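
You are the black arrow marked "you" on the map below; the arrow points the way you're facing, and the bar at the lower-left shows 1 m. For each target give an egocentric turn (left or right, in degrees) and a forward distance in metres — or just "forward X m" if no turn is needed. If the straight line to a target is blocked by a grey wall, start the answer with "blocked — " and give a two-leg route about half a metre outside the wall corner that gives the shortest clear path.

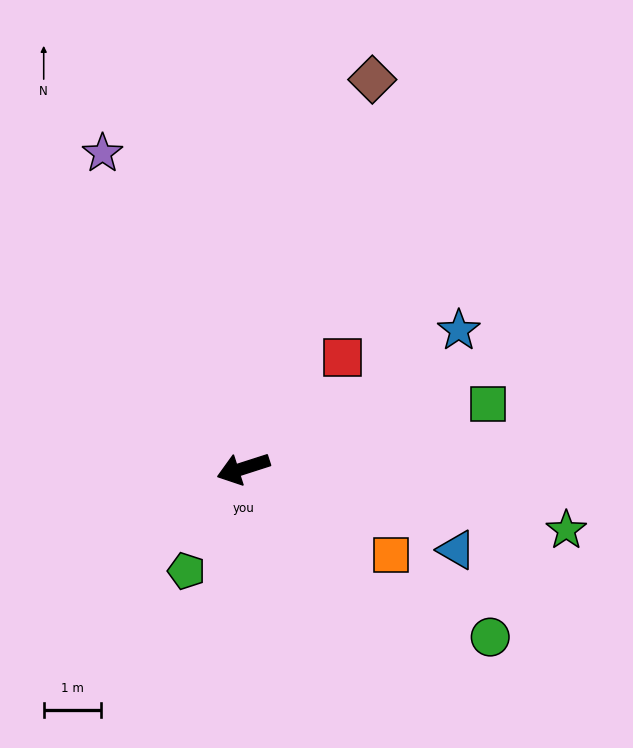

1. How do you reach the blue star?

turn right 165°, forward 4.5 m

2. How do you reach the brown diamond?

turn right 126°, forward 7.2 m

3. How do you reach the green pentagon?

turn left 43°, forward 2.1 m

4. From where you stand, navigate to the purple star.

turn right 84°, forward 6.0 m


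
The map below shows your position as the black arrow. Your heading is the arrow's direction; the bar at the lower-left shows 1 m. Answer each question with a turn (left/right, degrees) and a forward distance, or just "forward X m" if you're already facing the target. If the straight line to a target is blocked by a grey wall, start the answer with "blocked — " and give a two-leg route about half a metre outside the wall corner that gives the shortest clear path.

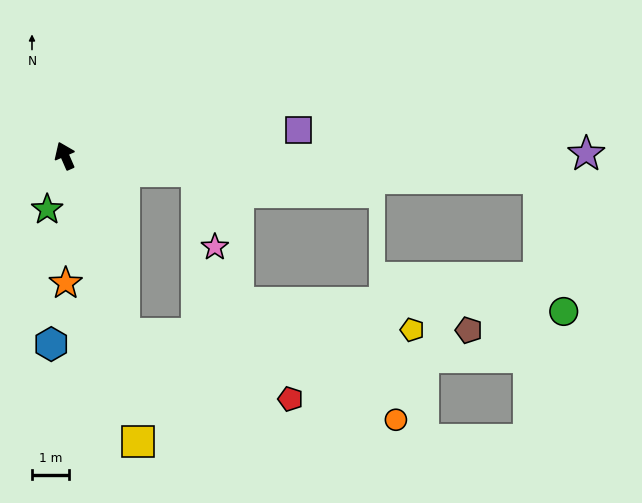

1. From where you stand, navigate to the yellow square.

turn left 171°, forward 7.9 m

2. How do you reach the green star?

turn left 138°, forward 1.5 m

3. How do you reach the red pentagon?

blocked — turn left 175°, forward 5.1 m, then turn left 50°, forward 4.8 m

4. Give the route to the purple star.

turn right 113°, forward 14.0 m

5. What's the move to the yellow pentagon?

blocked — turn left 175°, forward 5.1 m, then turn left 72°, forward 7.7 m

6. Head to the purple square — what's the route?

turn right 107°, forward 6.3 m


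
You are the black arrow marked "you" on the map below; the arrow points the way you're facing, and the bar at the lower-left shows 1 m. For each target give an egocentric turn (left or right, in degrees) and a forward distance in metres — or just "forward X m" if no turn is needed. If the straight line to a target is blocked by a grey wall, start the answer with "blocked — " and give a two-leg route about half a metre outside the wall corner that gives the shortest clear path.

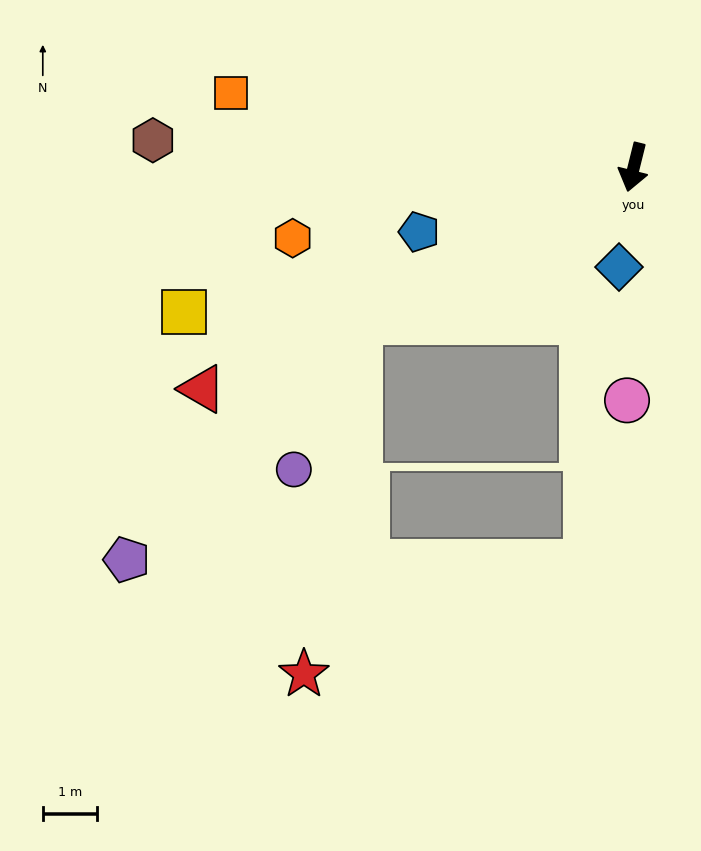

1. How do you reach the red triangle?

turn right 49°, forward 8.9 m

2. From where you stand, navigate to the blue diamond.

turn left 6°, forward 1.9 m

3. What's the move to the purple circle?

blocked — turn right 47°, forward 5.8 m, then turn left 37°, forward 3.0 m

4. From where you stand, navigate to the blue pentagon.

turn right 59°, forward 4.1 m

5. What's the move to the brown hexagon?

turn right 79°, forward 8.8 m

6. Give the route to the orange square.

turn right 87°, forward 7.5 m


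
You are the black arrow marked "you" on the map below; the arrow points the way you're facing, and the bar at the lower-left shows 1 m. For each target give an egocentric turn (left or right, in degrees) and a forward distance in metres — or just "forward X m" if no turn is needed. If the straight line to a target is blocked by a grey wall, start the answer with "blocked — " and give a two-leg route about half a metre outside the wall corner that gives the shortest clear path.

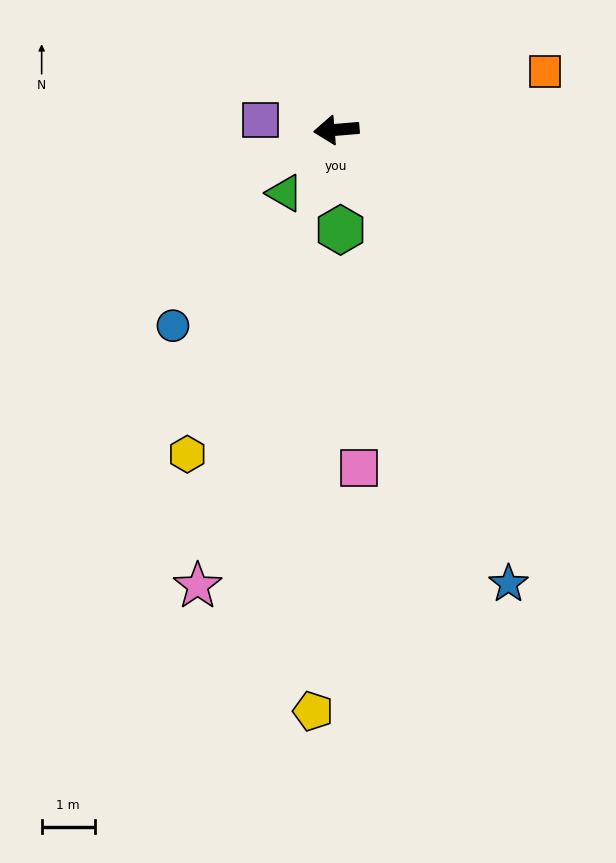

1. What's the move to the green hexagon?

turn left 88°, forward 1.9 m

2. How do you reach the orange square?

turn right 169°, forward 4.1 m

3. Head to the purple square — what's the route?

turn right 12°, forward 1.4 m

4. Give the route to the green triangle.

turn left 46°, forward 1.5 m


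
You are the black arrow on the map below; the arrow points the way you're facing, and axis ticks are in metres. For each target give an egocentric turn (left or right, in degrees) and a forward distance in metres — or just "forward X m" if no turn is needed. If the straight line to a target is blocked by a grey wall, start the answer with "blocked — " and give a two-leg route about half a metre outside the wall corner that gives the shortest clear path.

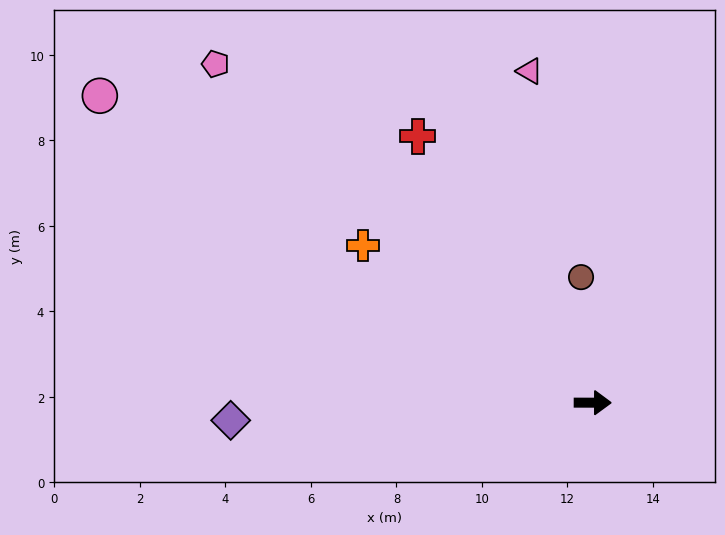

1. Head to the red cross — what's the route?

turn left 123°, forward 7.5 m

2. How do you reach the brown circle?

turn left 95°, forward 2.9 m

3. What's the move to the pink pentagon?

turn left 138°, forward 11.9 m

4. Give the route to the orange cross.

turn left 146°, forward 6.5 m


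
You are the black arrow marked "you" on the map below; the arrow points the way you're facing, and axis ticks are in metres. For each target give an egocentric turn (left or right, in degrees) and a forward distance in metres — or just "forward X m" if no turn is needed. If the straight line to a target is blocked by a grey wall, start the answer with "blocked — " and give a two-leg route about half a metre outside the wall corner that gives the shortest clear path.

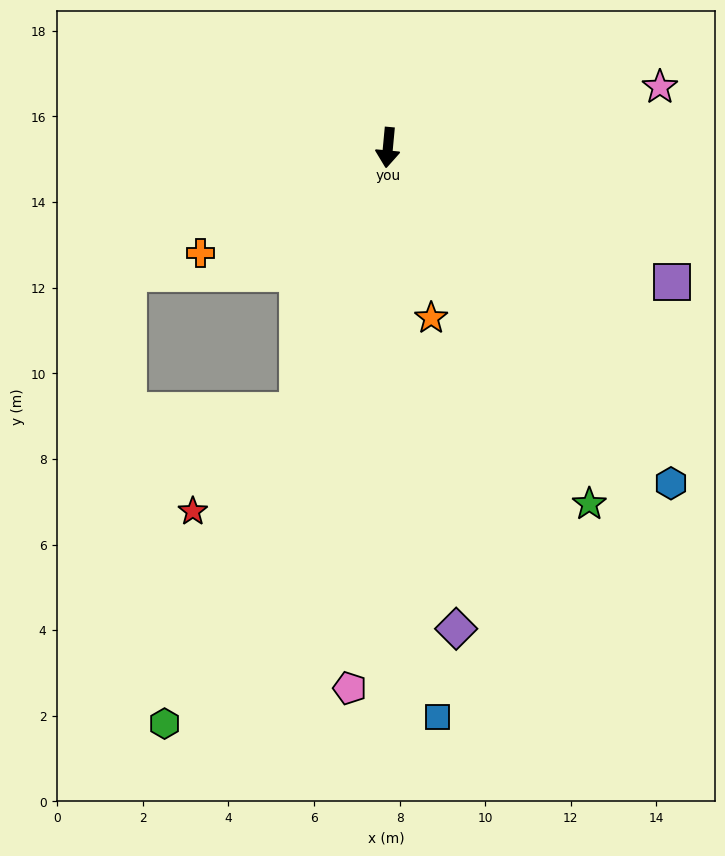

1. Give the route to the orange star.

turn left 20°, forward 4.1 m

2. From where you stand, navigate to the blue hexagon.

turn left 45°, forward 10.3 m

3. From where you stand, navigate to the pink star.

turn left 108°, forward 6.5 m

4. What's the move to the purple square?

turn left 70°, forward 7.3 m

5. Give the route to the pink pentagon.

forward 12.7 m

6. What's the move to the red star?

blocked — turn right 14°, forward 6.5 m, then turn right 27°, forward 3.4 m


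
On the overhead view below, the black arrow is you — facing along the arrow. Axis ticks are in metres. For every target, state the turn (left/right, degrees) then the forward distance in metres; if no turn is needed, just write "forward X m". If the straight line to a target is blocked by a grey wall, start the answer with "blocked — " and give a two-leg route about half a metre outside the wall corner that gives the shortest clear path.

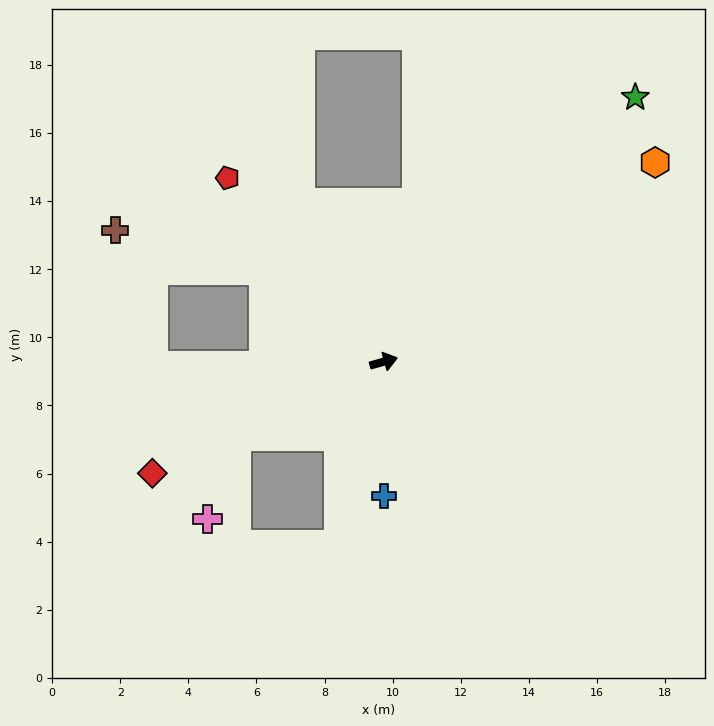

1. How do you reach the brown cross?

blocked — turn left 127°, forward 4.4 m, then turn left 22°, forward 4.5 m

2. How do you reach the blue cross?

turn right 106°, forward 4.0 m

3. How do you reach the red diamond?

turn right 170°, forward 7.5 m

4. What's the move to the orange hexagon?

turn left 21°, forward 9.9 m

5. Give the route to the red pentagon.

turn left 115°, forward 7.1 m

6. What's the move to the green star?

turn left 31°, forward 10.7 m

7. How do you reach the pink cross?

blocked — turn right 169°, forward 4.9 m, then turn left 44°, forward 2.5 m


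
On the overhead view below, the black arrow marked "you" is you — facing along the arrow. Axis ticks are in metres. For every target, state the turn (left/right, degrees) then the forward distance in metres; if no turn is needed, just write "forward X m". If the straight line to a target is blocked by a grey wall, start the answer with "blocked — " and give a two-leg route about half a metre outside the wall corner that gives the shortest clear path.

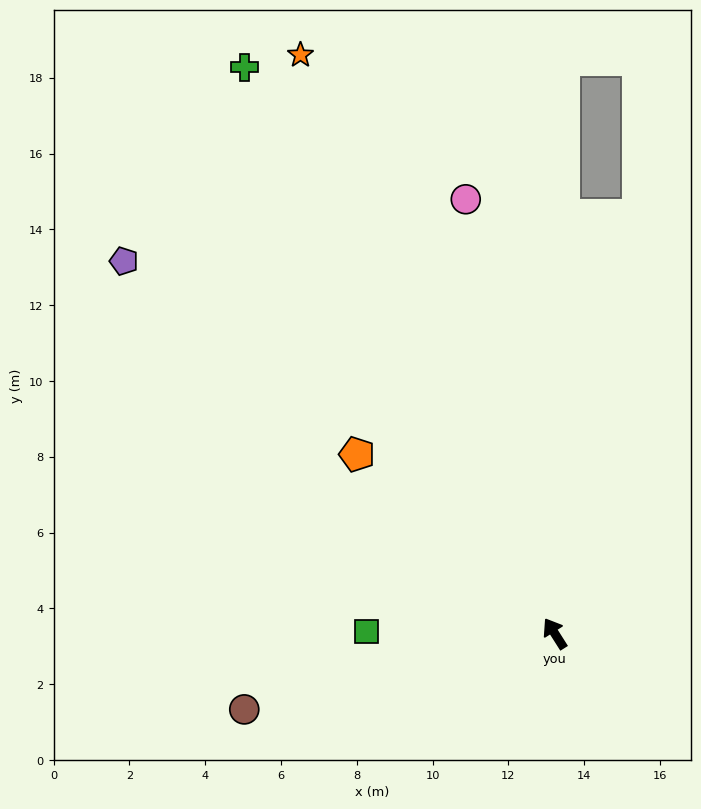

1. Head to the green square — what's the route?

turn left 57°, forward 5.0 m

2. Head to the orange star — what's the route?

turn right 9°, forward 16.7 m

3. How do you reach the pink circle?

turn right 21°, forward 11.7 m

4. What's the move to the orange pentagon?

turn left 15°, forward 7.0 m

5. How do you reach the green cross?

turn right 4°, forward 17.0 m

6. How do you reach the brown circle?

turn left 71°, forward 8.4 m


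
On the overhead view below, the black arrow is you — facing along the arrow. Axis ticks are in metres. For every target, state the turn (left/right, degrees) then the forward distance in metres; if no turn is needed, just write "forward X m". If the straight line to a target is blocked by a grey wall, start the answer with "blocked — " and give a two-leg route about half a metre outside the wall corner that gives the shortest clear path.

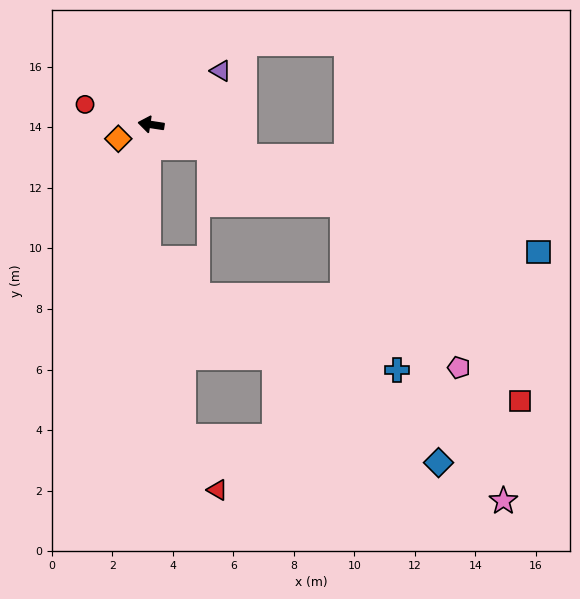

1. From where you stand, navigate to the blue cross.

blocked — turn left 166°, forward 6.9 m, then turn right 49°, forward 5.7 m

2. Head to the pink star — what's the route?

blocked — turn left 166°, forward 6.9 m, then turn right 39°, forward 11.1 m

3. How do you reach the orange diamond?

turn left 32°, forward 1.2 m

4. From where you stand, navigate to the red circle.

turn right 8°, forward 2.3 m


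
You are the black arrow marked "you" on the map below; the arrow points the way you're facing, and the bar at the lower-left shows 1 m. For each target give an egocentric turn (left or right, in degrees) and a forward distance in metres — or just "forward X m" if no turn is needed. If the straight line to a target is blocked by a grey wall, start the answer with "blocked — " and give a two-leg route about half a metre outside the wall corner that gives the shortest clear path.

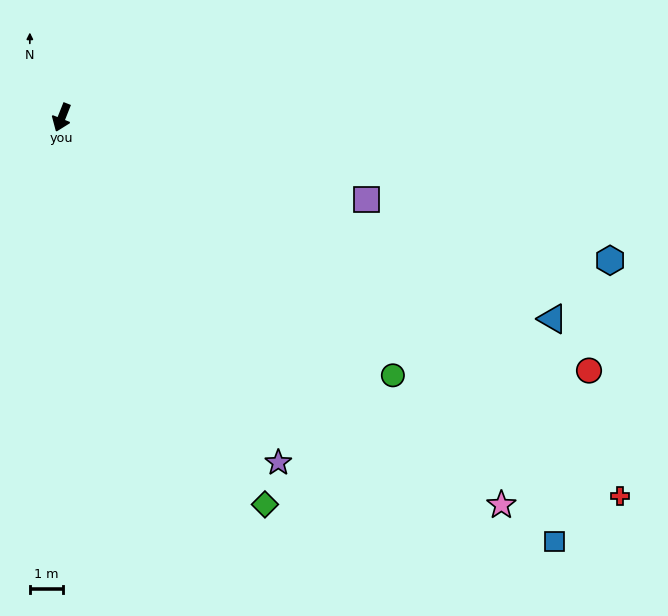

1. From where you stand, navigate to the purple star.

turn left 54°, forward 12.5 m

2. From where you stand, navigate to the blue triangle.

turn left 89°, forward 16.2 m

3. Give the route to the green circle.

turn left 74°, forward 12.8 m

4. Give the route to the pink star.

turn left 70°, forward 17.9 m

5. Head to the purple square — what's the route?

turn left 97°, forward 9.7 m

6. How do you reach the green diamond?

turn left 49°, forward 13.4 m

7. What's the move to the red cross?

turn left 77°, forward 20.6 m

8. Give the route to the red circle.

turn left 86°, forward 17.9 m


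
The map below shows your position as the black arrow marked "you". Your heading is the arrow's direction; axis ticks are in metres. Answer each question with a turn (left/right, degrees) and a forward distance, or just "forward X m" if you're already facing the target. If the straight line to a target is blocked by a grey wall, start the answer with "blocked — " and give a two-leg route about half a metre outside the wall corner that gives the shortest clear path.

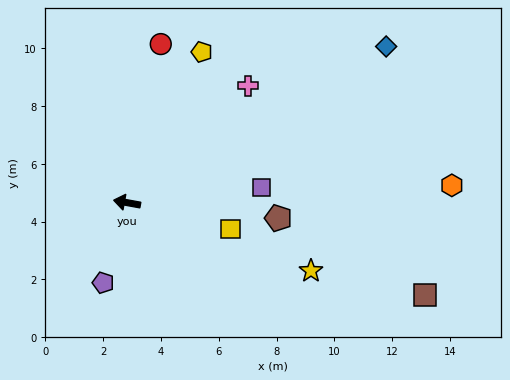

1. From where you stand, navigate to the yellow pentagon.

turn right 106°, forward 5.8 m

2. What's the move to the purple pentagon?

turn left 84°, forward 2.9 m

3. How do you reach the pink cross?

turn right 126°, forward 5.8 m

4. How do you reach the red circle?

turn right 92°, forward 5.6 m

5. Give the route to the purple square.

turn right 163°, forward 4.7 m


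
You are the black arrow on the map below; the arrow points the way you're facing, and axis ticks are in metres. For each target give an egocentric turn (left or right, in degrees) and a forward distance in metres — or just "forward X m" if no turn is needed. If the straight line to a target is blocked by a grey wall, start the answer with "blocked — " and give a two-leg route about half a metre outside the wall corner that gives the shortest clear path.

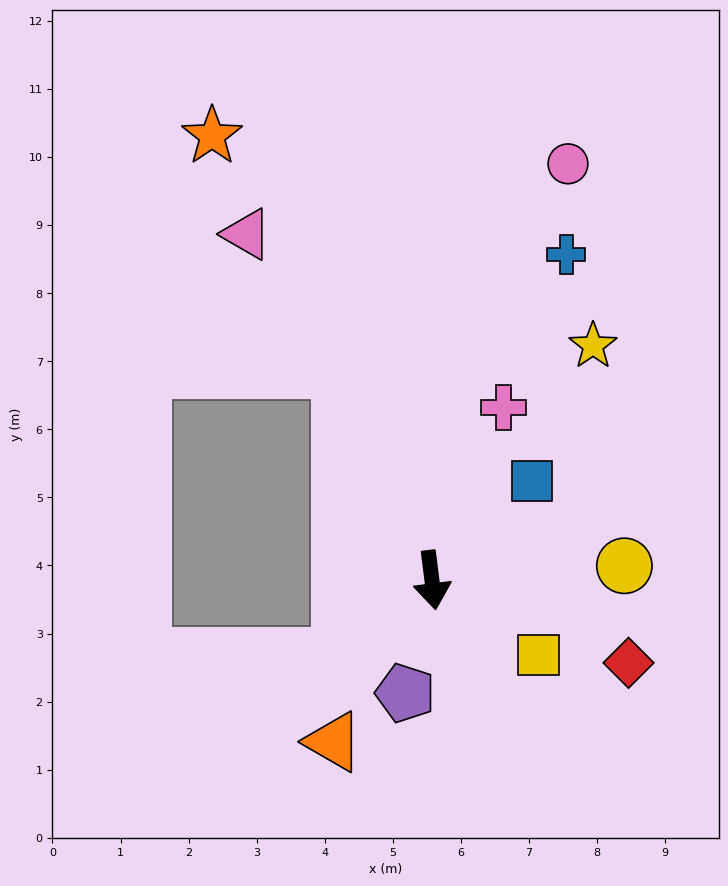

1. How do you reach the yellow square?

turn left 48°, forward 1.9 m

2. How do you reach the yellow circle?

turn left 87°, forward 2.8 m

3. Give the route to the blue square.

turn left 128°, forward 2.1 m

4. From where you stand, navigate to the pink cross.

turn left 150°, forward 2.7 m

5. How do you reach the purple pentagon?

turn right 20°, forward 1.7 m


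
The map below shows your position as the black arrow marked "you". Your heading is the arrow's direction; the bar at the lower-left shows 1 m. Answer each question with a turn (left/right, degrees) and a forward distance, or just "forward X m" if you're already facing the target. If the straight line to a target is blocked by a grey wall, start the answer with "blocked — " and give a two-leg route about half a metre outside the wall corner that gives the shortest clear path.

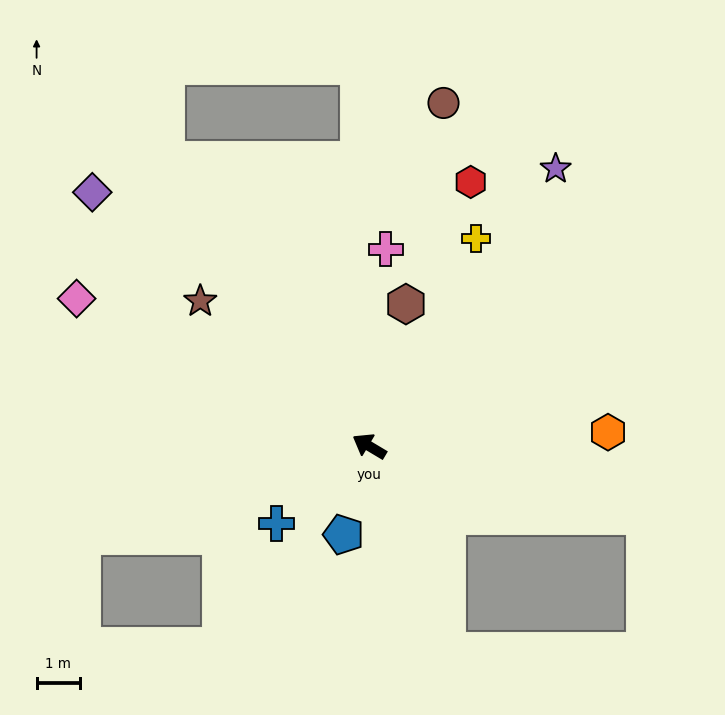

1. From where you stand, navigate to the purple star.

turn right 93°, forward 7.8 m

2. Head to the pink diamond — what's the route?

turn left 4°, forward 7.6 m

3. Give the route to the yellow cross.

turn right 86°, forward 5.4 m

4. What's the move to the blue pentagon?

turn left 105°, forward 2.1 m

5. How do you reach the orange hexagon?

turn right 146°, forward 5.6 m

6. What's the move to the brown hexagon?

turn right 74°, forward 3.4 m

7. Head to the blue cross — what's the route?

turn left 71°, forward 2.8 m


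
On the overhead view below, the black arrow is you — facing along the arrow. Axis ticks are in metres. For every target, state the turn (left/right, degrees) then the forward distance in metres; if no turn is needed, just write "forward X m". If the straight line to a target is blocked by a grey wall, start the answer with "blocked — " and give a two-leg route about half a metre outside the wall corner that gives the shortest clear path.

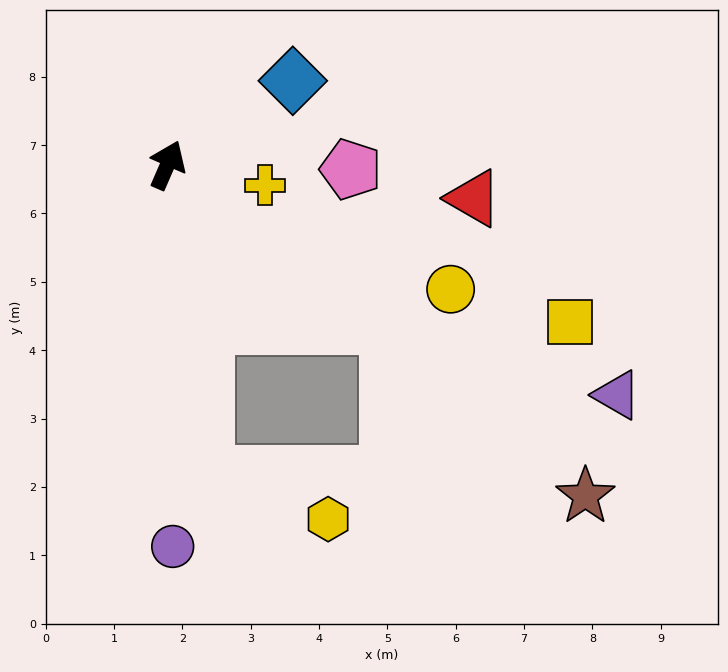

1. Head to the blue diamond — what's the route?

turn right 33°, forward 2.2 m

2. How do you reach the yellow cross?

turn right 78°, forward 1.5 m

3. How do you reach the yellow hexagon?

blocked — turn right 150°, forward 4.6 m, then turn left 64°, forward 1.9 m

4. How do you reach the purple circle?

turn right 156°, forward 5.6 m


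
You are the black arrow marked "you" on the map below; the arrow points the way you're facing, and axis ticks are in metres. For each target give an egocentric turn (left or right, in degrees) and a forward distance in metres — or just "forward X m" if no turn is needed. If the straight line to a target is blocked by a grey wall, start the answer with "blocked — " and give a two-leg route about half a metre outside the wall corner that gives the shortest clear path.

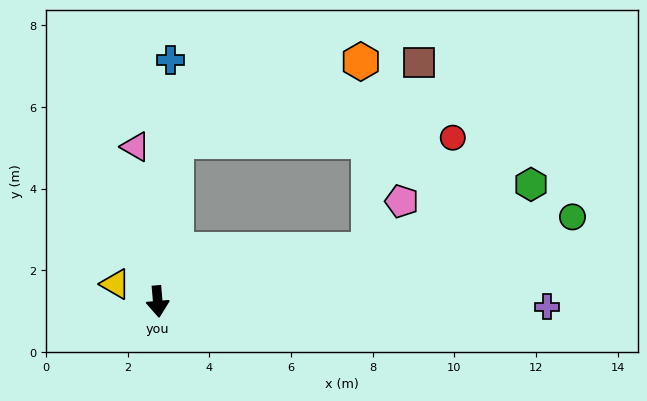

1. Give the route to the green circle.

turn left 97°, forward 10.4 m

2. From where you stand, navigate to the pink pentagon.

blocked — turn left 99°, forward 5.3 m, then turn left 41°, forward 1.4 m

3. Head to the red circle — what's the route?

blocked — turn left 168°, forward 4.0 m, then turn right 82°, forward 6.8 m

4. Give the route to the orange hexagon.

blocked — turn left 168°, forward 4.0 m, then turn right 59°, forward 4.9 m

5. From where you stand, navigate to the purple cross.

turn left 84°, forward 9.5 m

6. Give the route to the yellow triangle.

turn right 117°, forward 1.1 m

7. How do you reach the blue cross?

turn left 172°, forward 5.9 m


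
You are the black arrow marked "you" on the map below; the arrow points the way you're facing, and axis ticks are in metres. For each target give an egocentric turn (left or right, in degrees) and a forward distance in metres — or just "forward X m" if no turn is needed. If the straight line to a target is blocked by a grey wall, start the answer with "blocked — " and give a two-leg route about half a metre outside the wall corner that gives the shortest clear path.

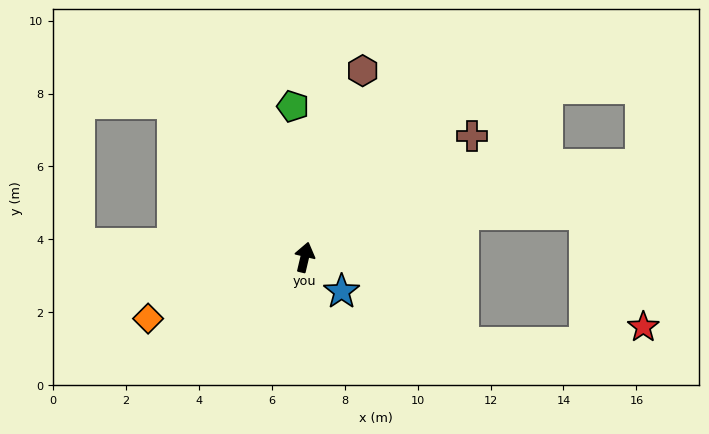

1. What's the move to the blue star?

turn right 120°, forward 1.4 m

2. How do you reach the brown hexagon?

turn right 4°, forward 5.4 m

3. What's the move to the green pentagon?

turn left 18°, forward 4.1 m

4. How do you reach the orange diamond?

turn left 125°, forward 4.6 m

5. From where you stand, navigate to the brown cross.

turn right 41°, forward 5.7 m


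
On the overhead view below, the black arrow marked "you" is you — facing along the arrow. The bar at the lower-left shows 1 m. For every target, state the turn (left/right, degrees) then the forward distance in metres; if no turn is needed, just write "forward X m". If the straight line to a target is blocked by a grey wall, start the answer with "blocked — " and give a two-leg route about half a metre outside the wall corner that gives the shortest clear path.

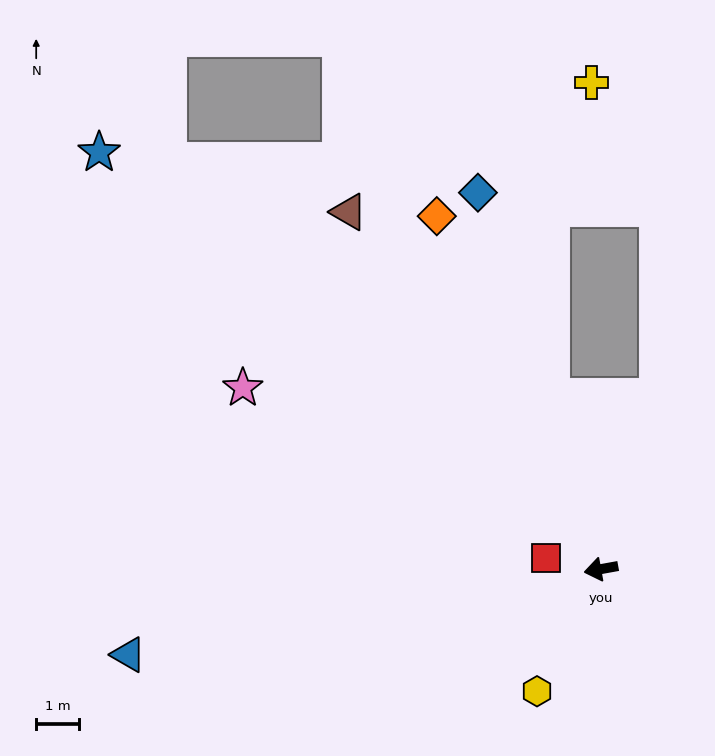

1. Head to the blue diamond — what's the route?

turn right 82°, forward 9.3 m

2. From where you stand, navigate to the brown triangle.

turn right 65°, forward 10.2 m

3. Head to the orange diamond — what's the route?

turn right 75°, forward 9.1 m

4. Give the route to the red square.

turn right 22°, forward 1.3 m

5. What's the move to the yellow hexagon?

turn left 52°, forward 3.2 m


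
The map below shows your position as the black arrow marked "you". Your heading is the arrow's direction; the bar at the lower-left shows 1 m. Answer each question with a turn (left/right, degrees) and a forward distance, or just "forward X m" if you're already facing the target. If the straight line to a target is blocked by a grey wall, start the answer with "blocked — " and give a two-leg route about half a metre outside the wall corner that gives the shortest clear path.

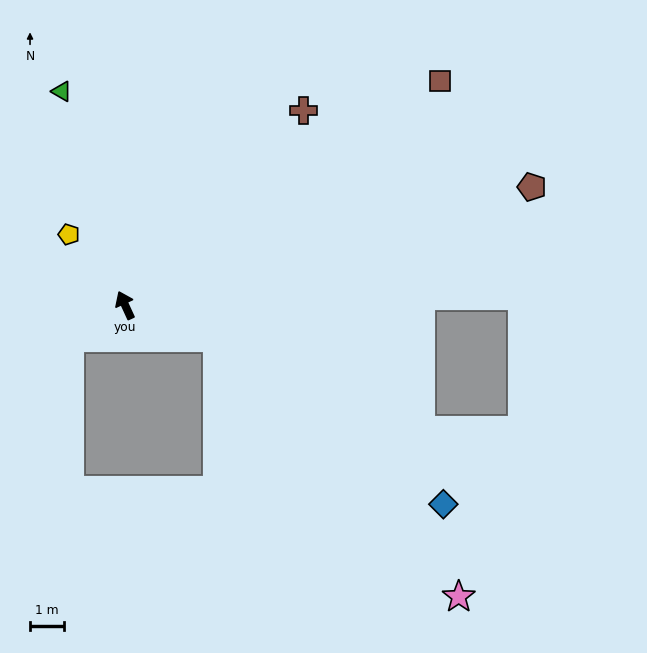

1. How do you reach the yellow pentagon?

turn left 14°, forward 2.7 m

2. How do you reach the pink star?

blocked — turn right 134°, forward 2.9 m, then turn right 28°, forward 10.5 m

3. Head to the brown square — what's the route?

turn right 79°, forward 11.5 m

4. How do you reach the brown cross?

turn right 67°, forward 7.8 m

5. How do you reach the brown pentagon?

turn right 98°, forward 12.6 m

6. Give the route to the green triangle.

turn right 8°, forward 6.6 m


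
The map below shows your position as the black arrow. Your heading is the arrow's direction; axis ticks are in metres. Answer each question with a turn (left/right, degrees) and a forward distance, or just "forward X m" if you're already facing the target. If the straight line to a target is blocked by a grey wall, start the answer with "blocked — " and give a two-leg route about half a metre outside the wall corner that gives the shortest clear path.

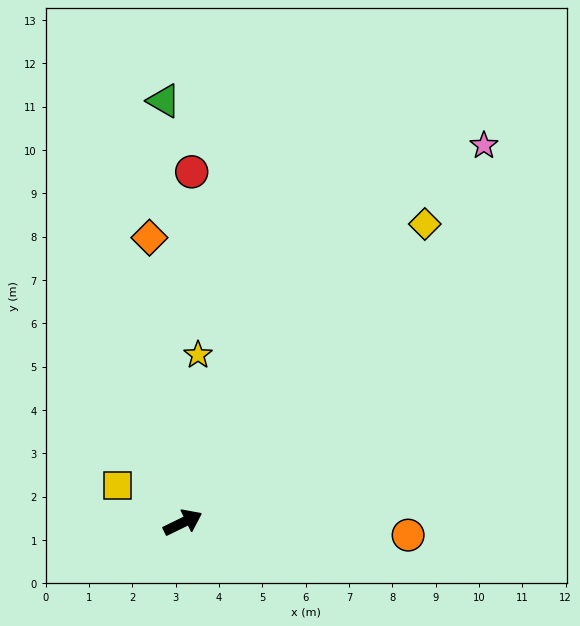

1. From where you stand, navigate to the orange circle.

turn right 29°, forward 5.2 m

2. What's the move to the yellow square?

turn left 124°, forward 1.7 m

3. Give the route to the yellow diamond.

turn left 25°, forward 8.9 m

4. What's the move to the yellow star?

turn left 59°, forward 3.9 m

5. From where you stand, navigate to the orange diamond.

turn left 71°, forward 6.6 m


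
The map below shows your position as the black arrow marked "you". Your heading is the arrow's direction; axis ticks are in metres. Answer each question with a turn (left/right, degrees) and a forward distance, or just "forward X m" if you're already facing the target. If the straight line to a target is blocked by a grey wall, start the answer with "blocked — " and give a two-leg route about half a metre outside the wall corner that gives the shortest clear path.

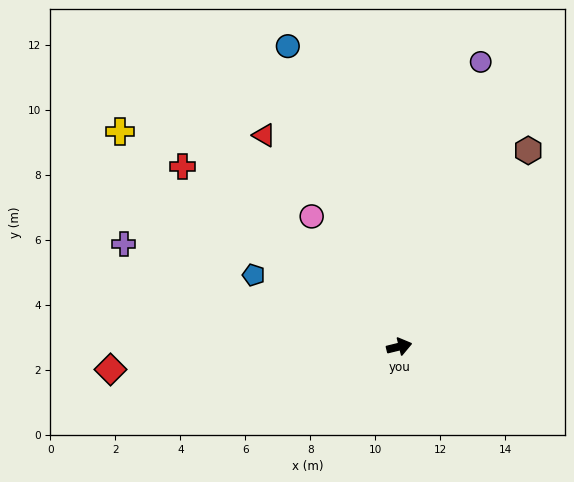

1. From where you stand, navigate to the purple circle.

turn left 60°, forward 9.1 m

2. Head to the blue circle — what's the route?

turn left 97°, forward 9.9 m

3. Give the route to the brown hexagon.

turn left 43°, forward 7.2 m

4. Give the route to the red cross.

turn left 126°, forward 8.7 m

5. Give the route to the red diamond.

turn left 171°, forward 8.9 m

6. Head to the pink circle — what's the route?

turn left 110°, forward 4.8 m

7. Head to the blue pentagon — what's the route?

turn left 140°, forward 5.0 m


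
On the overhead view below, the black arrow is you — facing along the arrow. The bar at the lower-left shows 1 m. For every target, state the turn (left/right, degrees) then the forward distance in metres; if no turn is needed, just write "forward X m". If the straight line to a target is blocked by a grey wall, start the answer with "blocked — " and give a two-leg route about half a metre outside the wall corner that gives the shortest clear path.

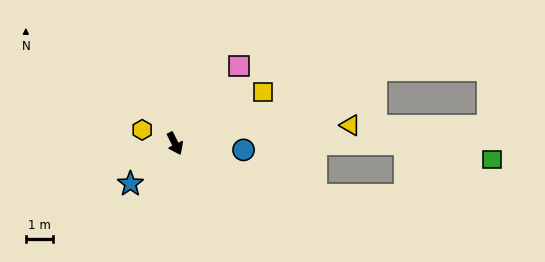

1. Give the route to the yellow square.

turn left 94°, forward 3.7 m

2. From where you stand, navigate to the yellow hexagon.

turn right 139°, forward 1.3 m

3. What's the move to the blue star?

turn right 74°, forward 2.2 m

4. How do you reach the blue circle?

turn left 58°, forward 2.5 m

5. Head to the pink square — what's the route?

turn left 114°, forward 3.7 m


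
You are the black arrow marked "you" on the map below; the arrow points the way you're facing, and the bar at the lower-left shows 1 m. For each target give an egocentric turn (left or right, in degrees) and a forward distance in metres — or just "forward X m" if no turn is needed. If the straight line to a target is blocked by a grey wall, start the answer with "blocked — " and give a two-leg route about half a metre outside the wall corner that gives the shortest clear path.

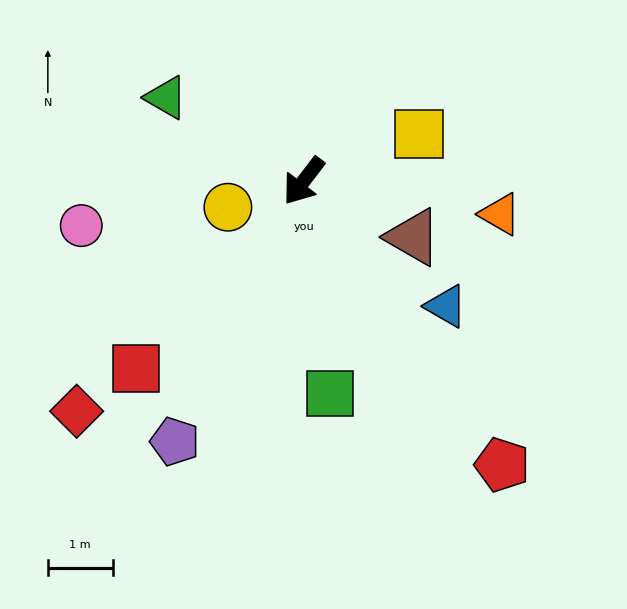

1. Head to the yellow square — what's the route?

turn left 150°, forward 1.9 m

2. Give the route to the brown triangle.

turn left 100°, forward 1.9 m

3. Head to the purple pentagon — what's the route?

turn left 11°, forward 4.5 m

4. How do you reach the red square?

turn right 4°, forward 3.9 m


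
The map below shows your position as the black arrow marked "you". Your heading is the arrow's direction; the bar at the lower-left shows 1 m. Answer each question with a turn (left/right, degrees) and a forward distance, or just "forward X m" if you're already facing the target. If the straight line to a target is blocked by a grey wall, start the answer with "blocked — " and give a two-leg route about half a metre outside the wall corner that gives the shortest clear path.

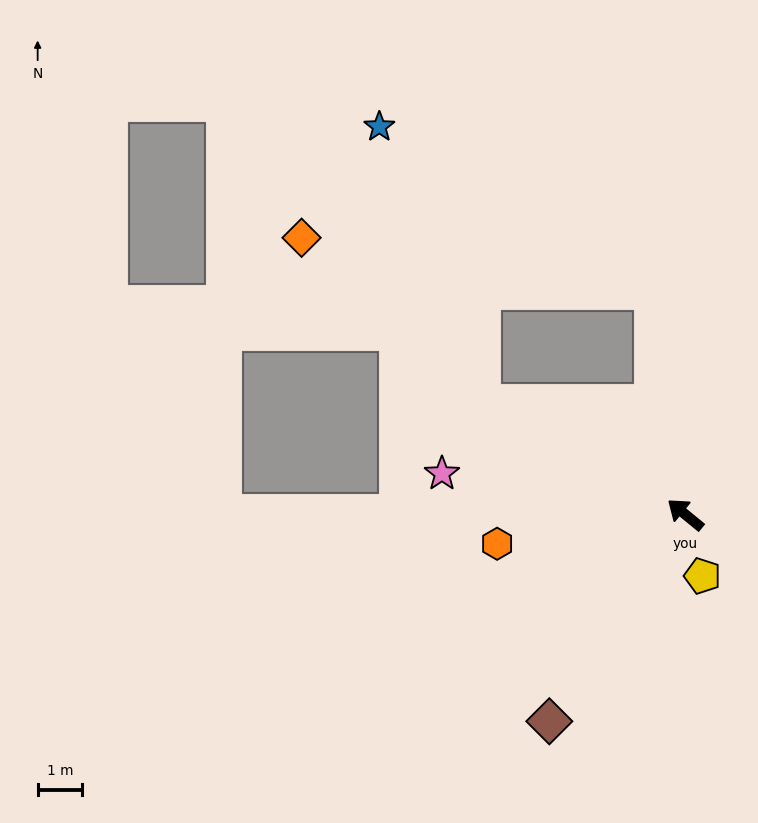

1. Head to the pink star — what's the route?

turn left 30°, forward 5.6 m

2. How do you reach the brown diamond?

turn left 96°, forward 5.6 m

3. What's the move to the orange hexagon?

turn left 48°, forward 4.3 m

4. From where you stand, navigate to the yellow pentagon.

turn left 145°, forward 1.4 m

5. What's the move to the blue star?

blocked — turn left 11°, forward 5.2 m, then turn right 41°, forward 6.6 m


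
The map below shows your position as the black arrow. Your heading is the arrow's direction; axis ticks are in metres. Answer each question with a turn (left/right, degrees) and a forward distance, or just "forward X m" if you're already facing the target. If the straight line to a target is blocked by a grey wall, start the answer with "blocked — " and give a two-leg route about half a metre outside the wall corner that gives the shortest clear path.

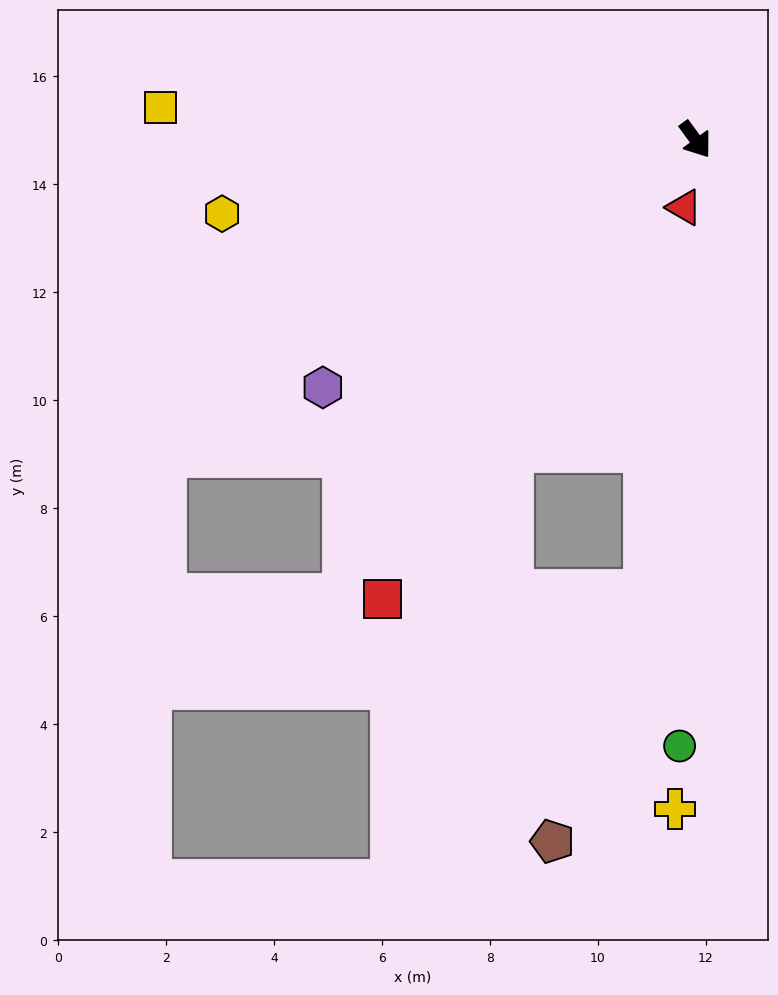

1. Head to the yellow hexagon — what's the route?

turn right 117°, forward 8.9 m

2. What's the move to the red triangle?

turn right 45°, forward 1.3 m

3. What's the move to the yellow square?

turn right 129°, forward 9.9 m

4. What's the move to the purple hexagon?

turn right 92°, forward 8.3 m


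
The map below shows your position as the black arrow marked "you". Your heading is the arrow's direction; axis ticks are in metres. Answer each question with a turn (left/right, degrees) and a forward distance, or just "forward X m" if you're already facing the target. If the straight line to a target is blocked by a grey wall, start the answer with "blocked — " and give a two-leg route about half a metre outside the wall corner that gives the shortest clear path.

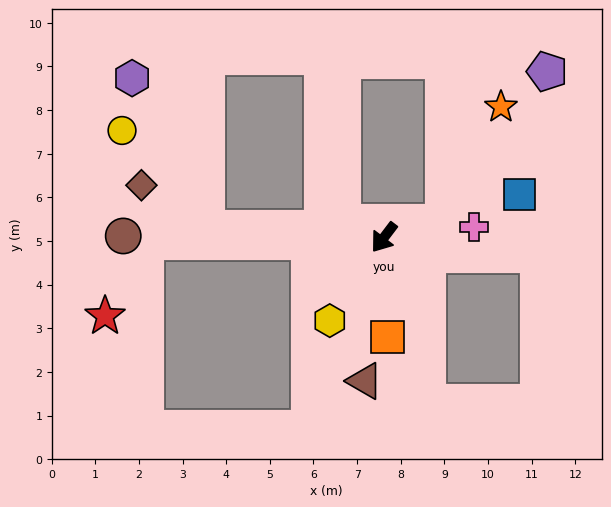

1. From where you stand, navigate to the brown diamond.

blocked — turn right 56°, forward 4.1 m, then turn right 30°, forward 1.8 m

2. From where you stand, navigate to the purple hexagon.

blocked — turn right 56°, forward 4.1 m, then turn right 60°, forward 3.8 m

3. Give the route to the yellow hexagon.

turn left 4°, forward 2.3 m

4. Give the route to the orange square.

turn left 39°, forward 2.3 m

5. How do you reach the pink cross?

turn left 134°, forward 2.1 m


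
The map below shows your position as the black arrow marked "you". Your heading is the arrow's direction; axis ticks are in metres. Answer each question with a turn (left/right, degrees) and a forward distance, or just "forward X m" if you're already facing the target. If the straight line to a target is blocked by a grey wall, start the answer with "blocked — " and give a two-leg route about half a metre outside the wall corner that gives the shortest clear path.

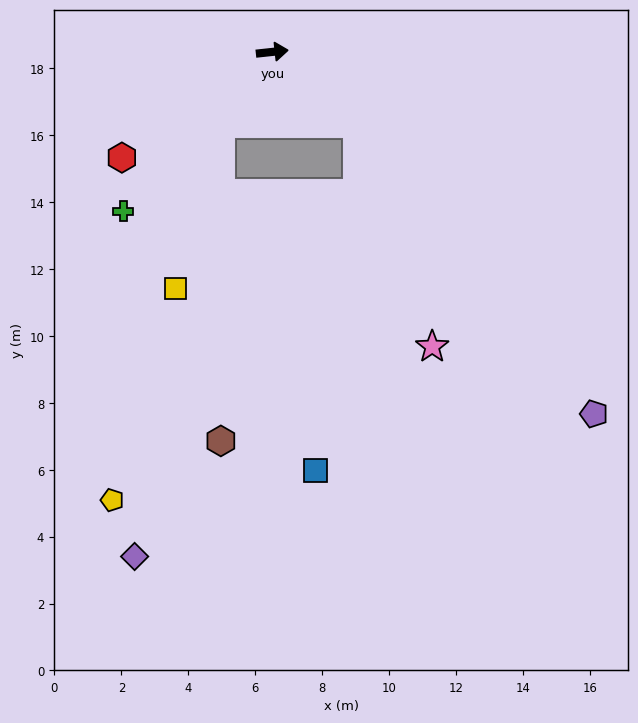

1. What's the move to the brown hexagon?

blocked — turn right 132°, forward 2.6 m, then turn left 36°, forward 9.5 m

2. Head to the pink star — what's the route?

blocked — turn right 46°, forward 3.3 m, then turn right 32°, forward 7.0 m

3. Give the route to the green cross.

turn right 139°, forward 6.5 m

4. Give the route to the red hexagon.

turn right 151°, forward 5.5 m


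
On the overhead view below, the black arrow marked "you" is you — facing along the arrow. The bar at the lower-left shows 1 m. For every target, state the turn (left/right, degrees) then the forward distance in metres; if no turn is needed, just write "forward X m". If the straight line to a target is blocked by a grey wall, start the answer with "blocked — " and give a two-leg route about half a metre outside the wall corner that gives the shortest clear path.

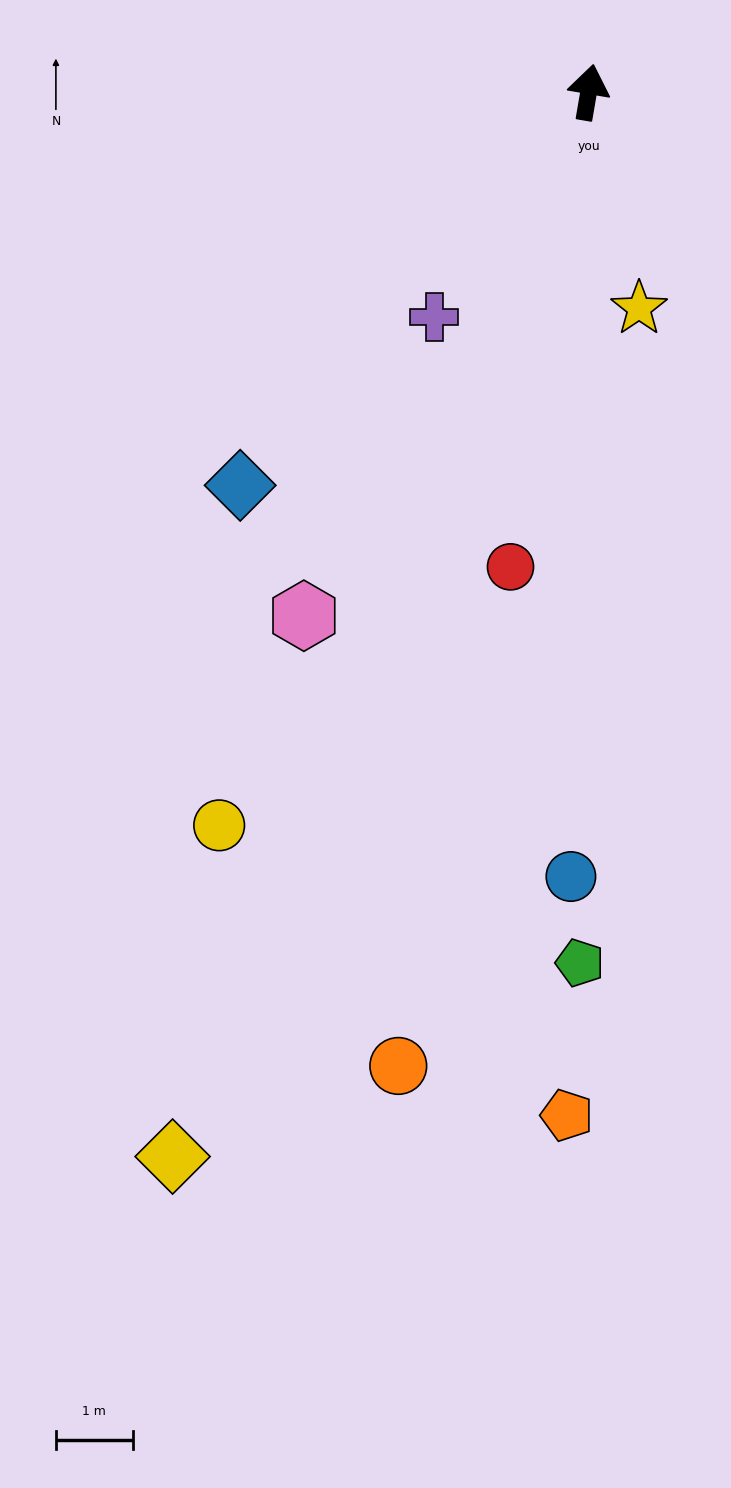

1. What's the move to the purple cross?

turn left 155°, forward 3.6 m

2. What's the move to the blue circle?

turn right 172°, forward 10.2 m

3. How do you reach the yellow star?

turn right 157°, forward 2.9 m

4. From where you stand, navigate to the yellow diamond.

turn left 168°, forward 14.9 m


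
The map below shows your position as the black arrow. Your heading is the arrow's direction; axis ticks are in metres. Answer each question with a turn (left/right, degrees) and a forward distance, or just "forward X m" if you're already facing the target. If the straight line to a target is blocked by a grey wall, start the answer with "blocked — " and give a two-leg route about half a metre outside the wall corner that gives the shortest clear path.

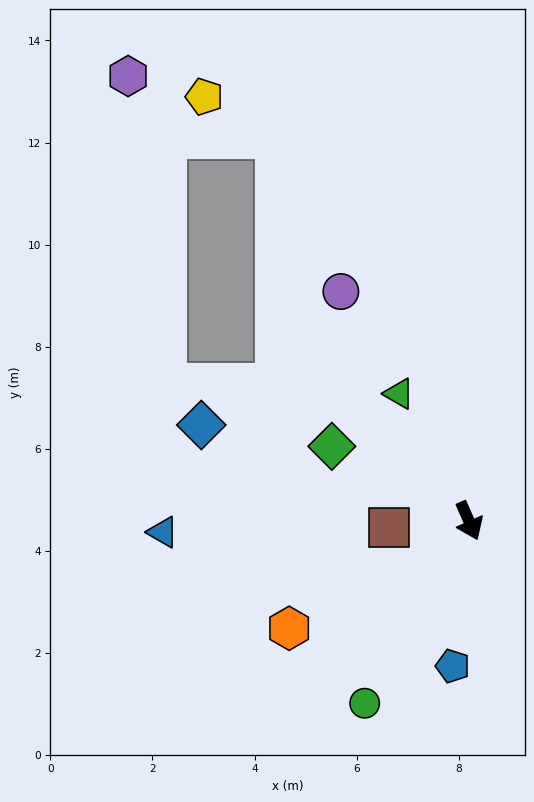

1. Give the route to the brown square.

turn right 109°, forward 1.6 m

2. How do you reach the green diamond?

turn right 142°, forward 3.1 m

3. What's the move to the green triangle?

turn right 175°, forward 2.8 m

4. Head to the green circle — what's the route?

turn right 54°, forward 4.1 m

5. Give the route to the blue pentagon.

turn right 30°, forward 2.9 m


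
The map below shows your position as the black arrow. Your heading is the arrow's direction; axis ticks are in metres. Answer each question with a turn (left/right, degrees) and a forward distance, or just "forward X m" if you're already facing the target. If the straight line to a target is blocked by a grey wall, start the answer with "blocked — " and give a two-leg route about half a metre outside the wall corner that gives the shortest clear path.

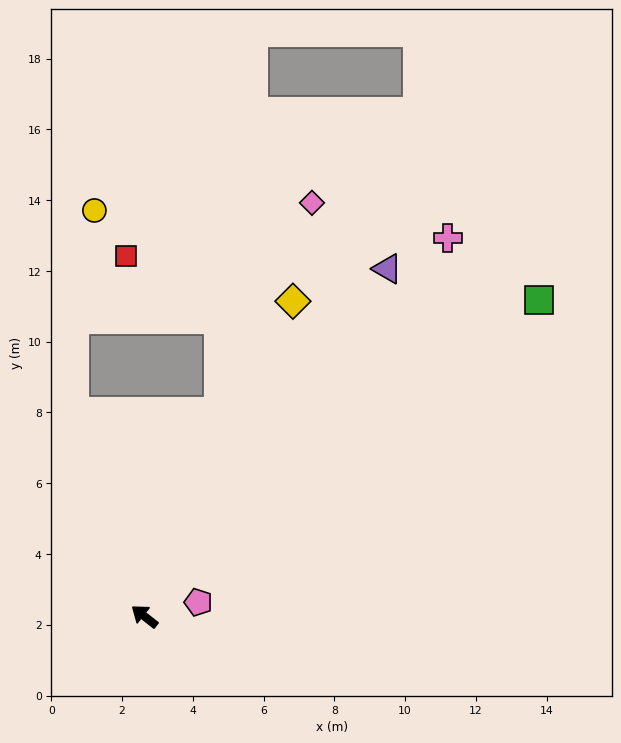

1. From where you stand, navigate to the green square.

turn right 103°, forward 14.3 m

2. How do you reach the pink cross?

turn right 91°, forward 13.7 m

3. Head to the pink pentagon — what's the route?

turn right 127°, forward 1.6 m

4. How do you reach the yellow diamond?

turn right 77°, forward 9.8 m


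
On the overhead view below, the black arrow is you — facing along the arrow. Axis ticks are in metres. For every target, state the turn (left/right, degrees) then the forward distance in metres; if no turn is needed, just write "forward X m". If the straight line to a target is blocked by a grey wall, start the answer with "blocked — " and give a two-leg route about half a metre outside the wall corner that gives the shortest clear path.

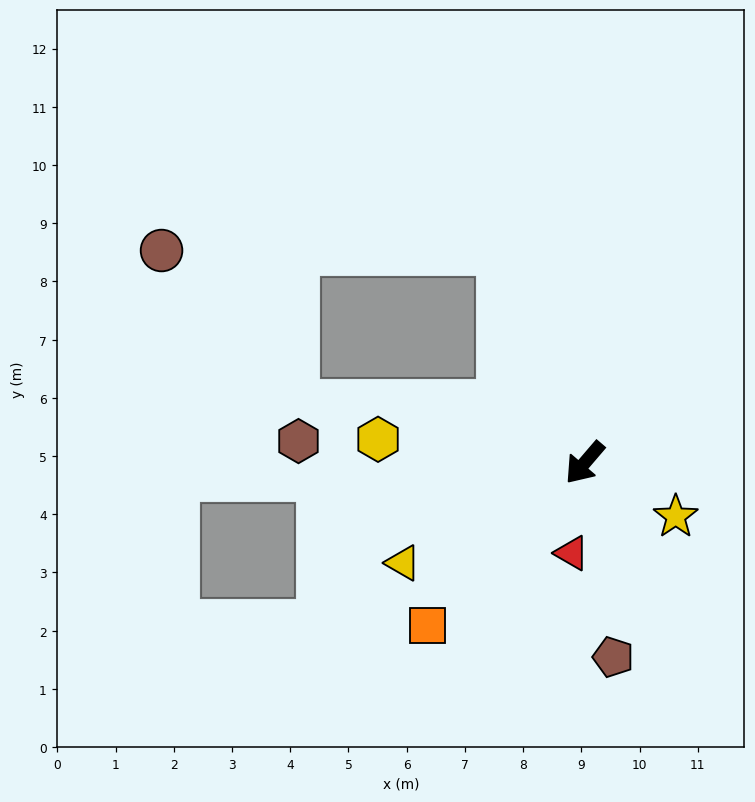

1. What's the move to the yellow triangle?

turn right 21°, forward 3.6 m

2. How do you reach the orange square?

turn right 4°, forward 3.9 m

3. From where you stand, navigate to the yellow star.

turn left 100°, forward 1.8 m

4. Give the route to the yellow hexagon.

turn right 56°, forward 3.6 m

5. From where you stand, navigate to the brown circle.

blocked — turn right 118°, forward 3.9 m, then turn left 69°, forward 5.8 m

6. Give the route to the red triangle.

turn left 32°, forward 1.6 m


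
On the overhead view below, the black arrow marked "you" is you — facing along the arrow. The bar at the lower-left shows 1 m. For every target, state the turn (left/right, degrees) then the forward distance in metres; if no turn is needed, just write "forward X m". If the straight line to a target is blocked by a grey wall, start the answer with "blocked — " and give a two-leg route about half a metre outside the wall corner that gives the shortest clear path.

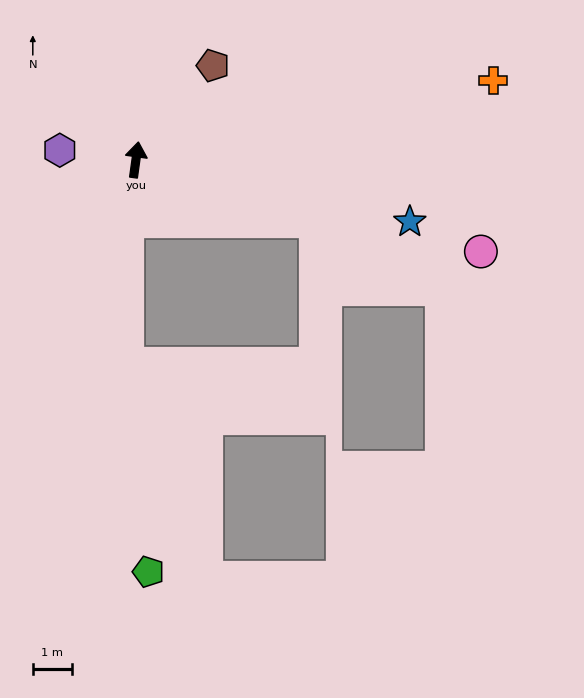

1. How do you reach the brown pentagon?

turn right 31°, forward 3.1 m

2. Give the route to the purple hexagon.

turn left 91°, forward 1.9 m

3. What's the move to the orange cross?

turn right 70°, forward 9.3 m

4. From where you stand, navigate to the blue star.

turn right 95°, forward 7.1 m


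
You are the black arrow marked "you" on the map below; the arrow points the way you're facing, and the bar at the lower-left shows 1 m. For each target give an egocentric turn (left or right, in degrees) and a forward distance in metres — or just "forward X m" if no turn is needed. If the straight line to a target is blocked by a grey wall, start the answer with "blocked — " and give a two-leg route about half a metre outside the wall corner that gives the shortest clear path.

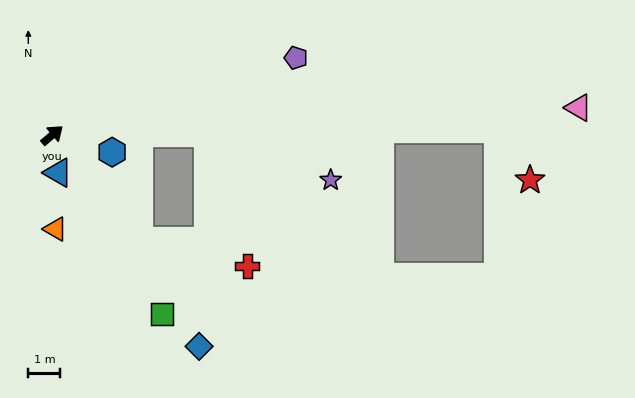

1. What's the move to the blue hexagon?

turn right 56°, forward 1.9 m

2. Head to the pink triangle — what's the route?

turn right 37°, forward 16.4 m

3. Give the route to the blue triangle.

turn right 121°, forward 1.2 m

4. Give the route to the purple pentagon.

turn right 23°, forward 7.9 m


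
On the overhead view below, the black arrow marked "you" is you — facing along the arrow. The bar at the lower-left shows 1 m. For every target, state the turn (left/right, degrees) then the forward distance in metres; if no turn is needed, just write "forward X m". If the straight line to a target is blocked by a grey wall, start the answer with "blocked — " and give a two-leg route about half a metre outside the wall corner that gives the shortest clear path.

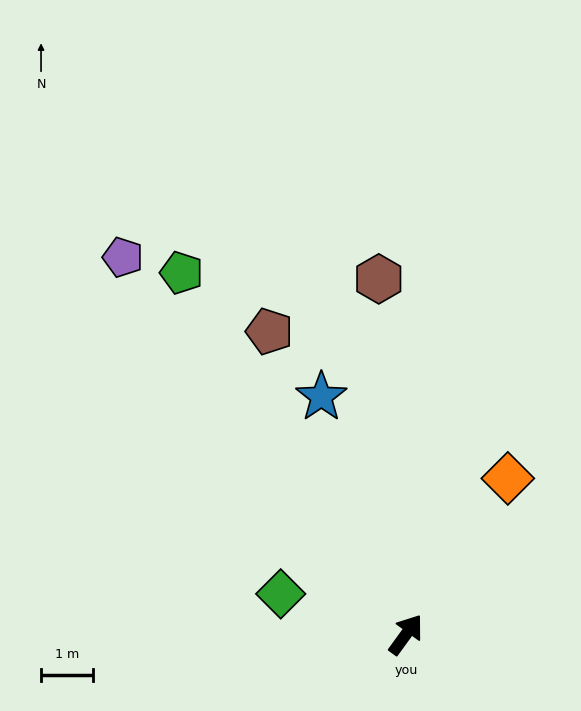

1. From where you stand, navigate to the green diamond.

turn left 108°, forward 2.5 m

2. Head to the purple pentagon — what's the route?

turn left 73°, forward 9.1 m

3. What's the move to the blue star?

turn left 56°, forward 4.9 m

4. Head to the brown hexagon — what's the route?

turn left 40°, forward 6.9 m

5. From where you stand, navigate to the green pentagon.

turn left 68°, forward 8.2 m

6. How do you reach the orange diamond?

turn left 3°, forward 3.6 m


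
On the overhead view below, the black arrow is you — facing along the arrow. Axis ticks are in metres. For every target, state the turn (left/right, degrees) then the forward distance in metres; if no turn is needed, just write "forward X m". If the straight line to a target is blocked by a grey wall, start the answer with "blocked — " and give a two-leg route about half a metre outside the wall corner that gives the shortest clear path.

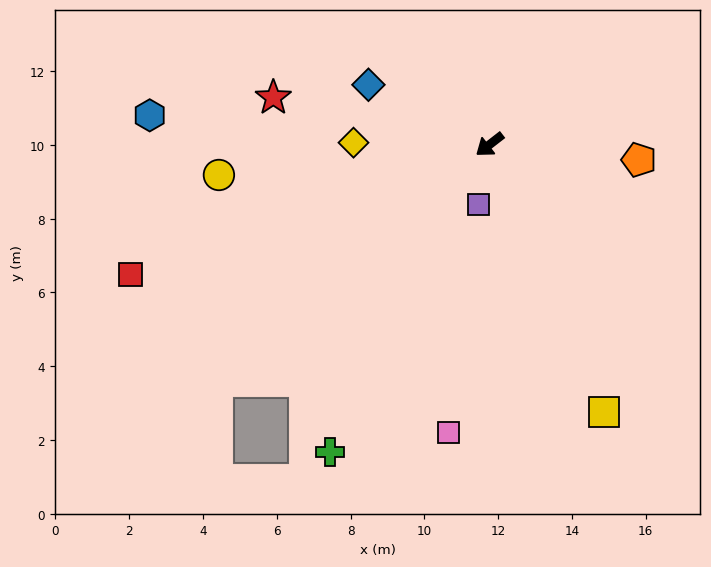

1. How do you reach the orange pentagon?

turn left 136°, forward 4.1 m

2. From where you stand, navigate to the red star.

turn right 50°, forward 6.0 m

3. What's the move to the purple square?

turn left 42°, forward 1.7 m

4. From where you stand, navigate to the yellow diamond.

turn right 39°, forward 3.7 m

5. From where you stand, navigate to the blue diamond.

turn right 64°, forward 3.7 m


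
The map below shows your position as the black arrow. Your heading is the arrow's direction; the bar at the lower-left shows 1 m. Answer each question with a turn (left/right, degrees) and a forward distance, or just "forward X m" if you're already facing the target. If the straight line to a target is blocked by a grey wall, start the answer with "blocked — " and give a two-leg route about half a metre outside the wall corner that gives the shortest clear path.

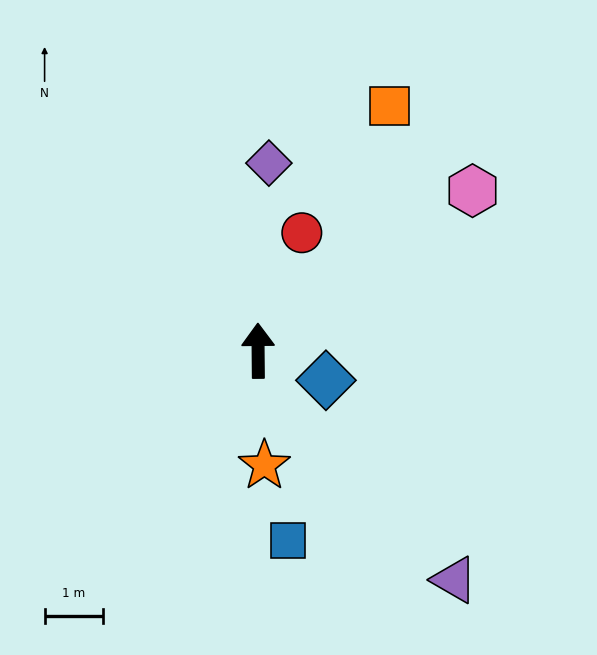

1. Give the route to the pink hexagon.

turn right 54°, forward 4.6 m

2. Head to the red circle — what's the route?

turn right 21°, forward 2.2 m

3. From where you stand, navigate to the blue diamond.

turn right 114°, forward 1.3 m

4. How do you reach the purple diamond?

turn right 4°, forward 3.2 m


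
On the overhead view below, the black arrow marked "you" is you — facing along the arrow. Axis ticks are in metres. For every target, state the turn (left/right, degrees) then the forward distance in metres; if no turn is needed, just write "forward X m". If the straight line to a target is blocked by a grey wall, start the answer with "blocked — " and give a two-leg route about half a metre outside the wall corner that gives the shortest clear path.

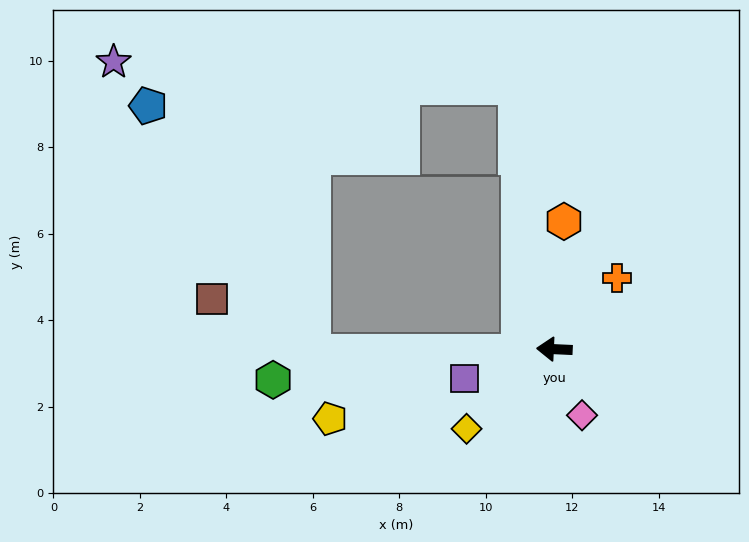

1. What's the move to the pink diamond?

turn left 115°, forward 1.7 m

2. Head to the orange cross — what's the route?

turn right 129°, forward 2.2 m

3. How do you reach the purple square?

turn left 21°, forward 2.2 m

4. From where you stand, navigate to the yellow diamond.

turn left 45°, forward 2.7 m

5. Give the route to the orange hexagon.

turn right 92°, forward 3.0 m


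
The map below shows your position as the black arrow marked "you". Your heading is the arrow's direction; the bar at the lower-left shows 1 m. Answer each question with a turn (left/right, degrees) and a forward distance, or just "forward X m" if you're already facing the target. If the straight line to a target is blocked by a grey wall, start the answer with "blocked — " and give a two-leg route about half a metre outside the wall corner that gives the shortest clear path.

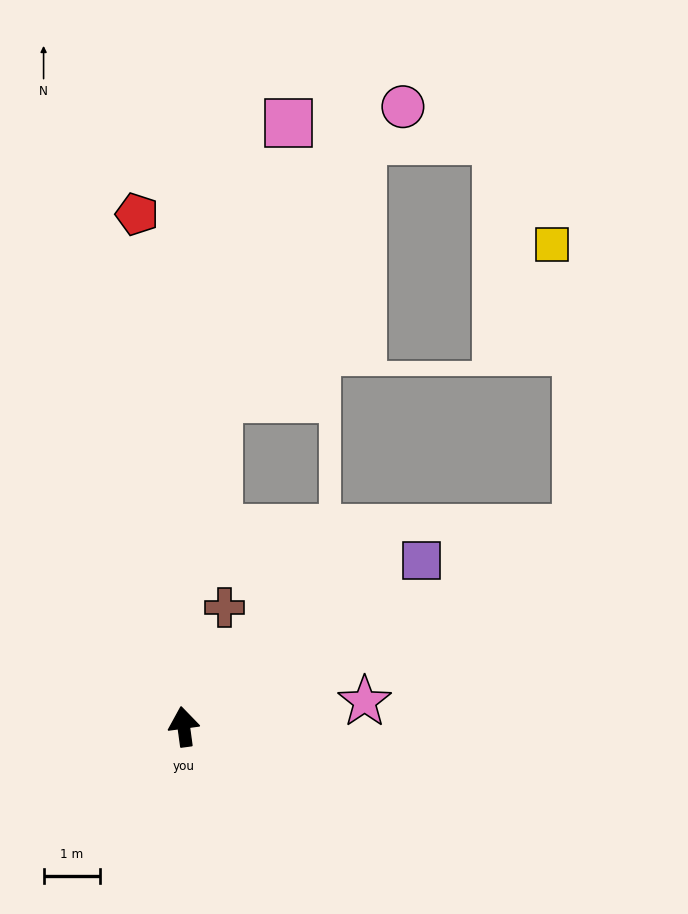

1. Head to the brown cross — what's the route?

turn right 27°, forward 2.2 m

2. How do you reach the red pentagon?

turn right 2°, forward 9.1 m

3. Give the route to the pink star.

turn right 90°, forward 3.2 m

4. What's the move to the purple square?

turn right 63°, forward 5.1 m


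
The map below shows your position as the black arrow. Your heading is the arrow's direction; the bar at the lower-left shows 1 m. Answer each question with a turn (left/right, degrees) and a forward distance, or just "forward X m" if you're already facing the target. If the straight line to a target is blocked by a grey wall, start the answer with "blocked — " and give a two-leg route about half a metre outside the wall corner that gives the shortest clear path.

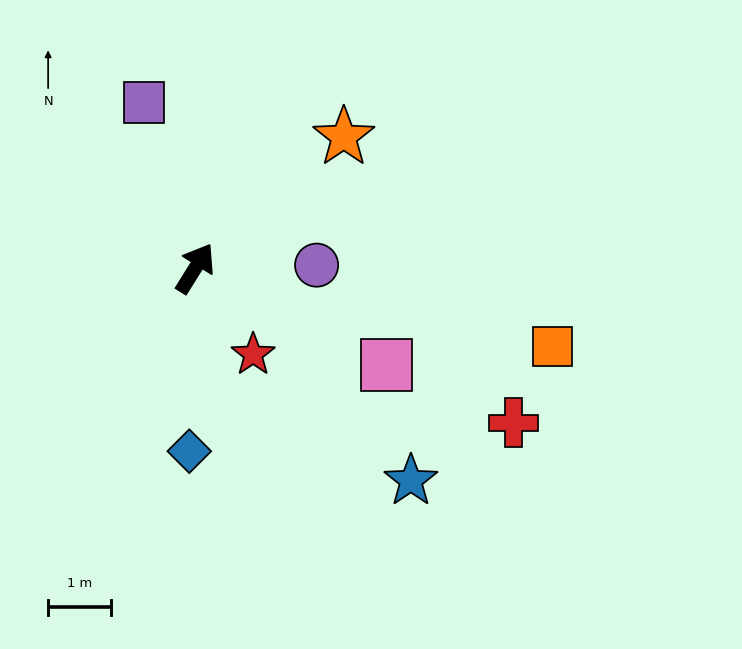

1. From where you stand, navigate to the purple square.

turn left 49°, forward 2.8 m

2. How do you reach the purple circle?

turn right 57°, forward 1.9 m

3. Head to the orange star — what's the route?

turn right 17°, forward 3.2 m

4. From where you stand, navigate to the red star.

turn right 114°, forward 1.7 m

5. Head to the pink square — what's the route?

turn right 85°, forward 3.4 m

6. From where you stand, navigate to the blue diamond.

turn right 150°, forward 2.9 m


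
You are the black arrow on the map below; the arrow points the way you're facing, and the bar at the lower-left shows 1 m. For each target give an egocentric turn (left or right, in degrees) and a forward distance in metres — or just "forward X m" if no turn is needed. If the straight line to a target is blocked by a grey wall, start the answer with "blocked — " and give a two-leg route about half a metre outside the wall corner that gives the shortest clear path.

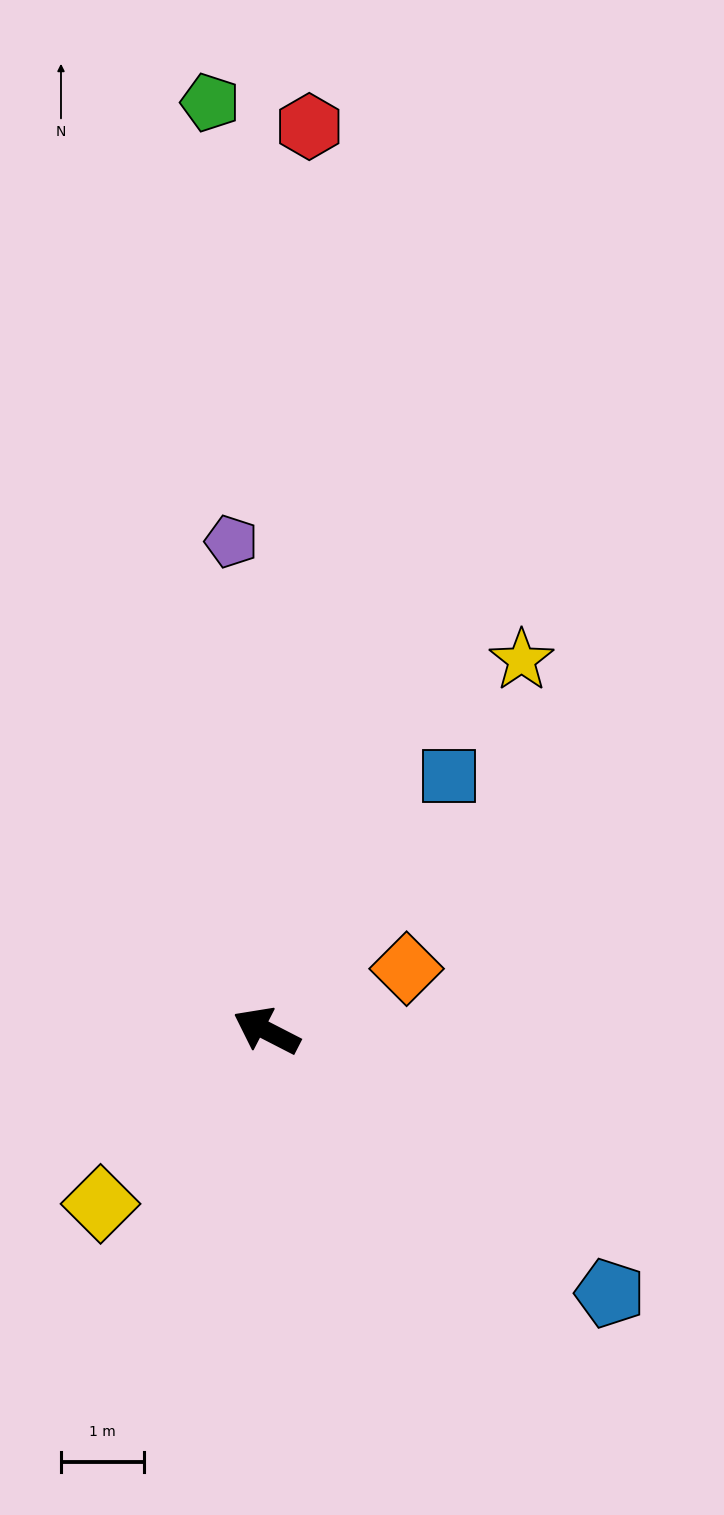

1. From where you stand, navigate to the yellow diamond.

turn left 73°, forward 2.9 m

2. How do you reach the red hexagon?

turn right 66°, forward 10.9 m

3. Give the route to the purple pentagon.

turn right 59°, forward 5.9 m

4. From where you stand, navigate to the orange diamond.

turn right 129°, forward 1.8 m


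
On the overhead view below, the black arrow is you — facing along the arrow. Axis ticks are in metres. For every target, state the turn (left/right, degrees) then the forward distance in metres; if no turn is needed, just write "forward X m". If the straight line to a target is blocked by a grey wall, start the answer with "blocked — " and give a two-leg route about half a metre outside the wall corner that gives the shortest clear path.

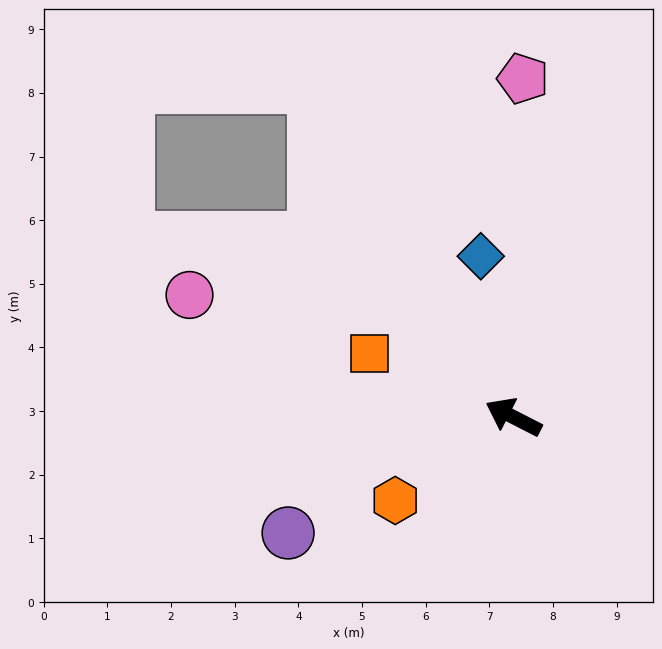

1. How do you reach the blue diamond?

turn right 51°, forward 2.6 m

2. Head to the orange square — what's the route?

turn left 3°, forward 2.5 m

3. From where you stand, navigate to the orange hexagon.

turn left 62°, forward 2.3 m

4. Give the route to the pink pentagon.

turn right 65°, forward 5.3 m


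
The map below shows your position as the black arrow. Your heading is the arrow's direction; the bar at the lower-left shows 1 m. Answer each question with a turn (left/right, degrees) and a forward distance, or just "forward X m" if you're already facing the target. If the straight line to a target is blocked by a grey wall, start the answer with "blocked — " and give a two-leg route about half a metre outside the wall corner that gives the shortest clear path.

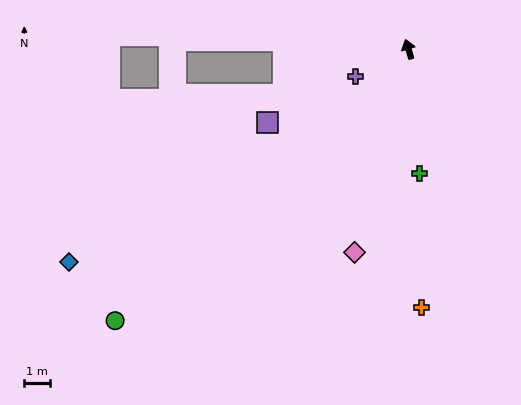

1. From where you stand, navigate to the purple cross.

turn left 101°, forward 2.3 m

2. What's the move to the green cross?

turn left 168°, forward 4.9 m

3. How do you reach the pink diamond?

turn left 148°, forward 8.3 m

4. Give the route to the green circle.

turn left 116°, forward 15.8 m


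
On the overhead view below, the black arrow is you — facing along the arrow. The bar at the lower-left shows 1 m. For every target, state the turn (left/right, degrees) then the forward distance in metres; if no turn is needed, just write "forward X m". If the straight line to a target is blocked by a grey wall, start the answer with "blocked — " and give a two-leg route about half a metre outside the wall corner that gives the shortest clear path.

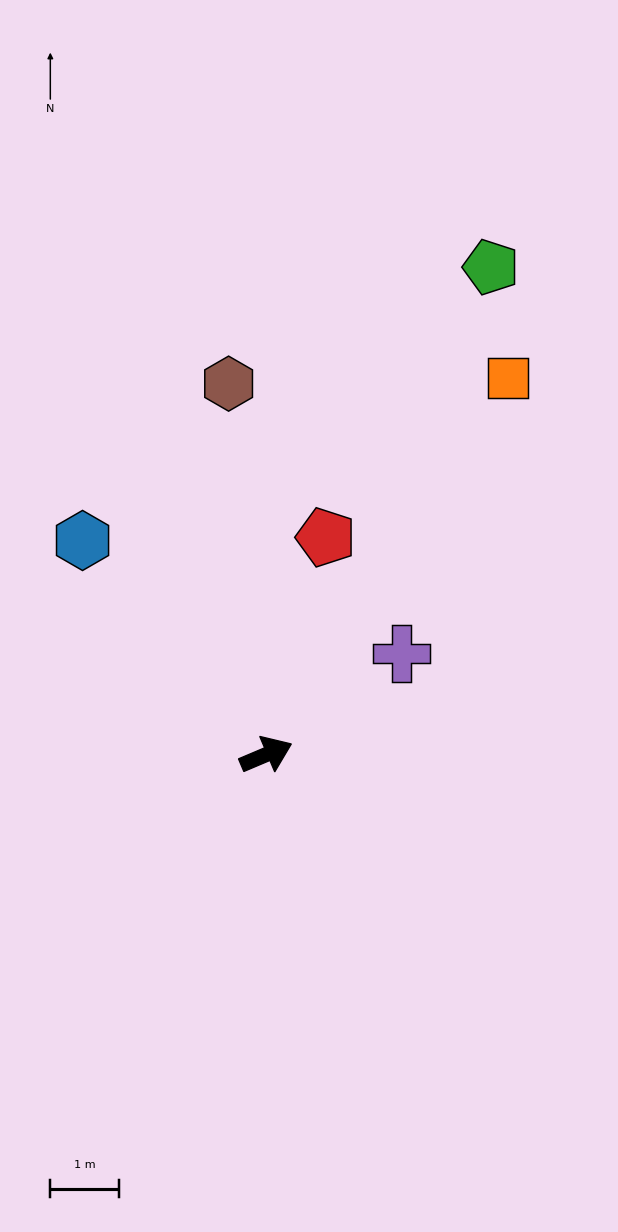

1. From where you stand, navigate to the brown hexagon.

turn left 73°, forward 5.4 m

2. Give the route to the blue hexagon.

turn left 108°, forward 4.1 m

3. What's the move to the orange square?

turn left 34°, forward 6.5 m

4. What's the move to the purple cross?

turn left 14°, forward 2.5 m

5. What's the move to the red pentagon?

turn left 52°, forward 3.3 m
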